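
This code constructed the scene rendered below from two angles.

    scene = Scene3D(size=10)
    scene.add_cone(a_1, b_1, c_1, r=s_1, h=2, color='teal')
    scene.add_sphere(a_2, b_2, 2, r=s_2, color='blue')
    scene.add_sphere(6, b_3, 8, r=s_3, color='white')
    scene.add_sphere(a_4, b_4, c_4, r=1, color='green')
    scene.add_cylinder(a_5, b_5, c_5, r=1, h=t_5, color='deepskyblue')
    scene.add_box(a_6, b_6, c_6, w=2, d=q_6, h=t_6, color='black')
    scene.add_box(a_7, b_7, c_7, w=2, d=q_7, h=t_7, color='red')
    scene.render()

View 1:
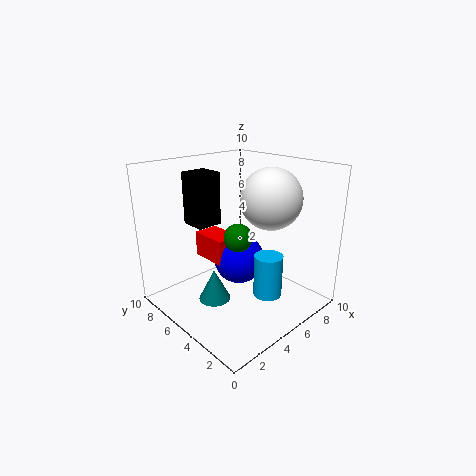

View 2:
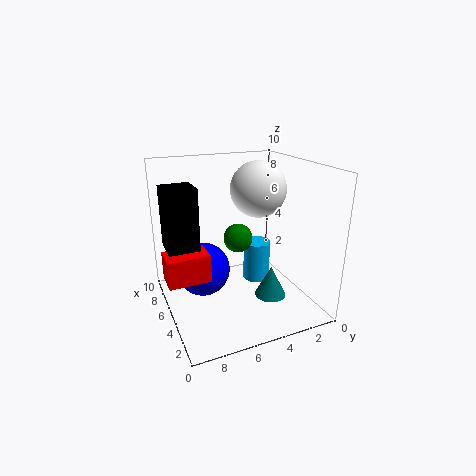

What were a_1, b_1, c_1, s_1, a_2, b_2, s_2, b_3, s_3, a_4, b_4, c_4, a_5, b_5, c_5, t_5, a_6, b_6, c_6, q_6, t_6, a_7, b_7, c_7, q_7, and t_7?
a_1 = 2; b_1 = 4; c_1 = 2; s_1 = 1; a_2 = 7; b_2 = 7; s_2 = 2; b_3 = 3; s_3 = 2; a_4 = 5; b_4 = 5; c_4 = 5; a_5 = 6; b_5 = 3; c_5 = 1; t_5 = 3; a_6 = 4; b_6 = 8; c_6 = 5; q_6 = 2; t_6 = 4; a_7 = 5; b_7 = 7; c_7 = 2; q_7 = 3; t_7 = 2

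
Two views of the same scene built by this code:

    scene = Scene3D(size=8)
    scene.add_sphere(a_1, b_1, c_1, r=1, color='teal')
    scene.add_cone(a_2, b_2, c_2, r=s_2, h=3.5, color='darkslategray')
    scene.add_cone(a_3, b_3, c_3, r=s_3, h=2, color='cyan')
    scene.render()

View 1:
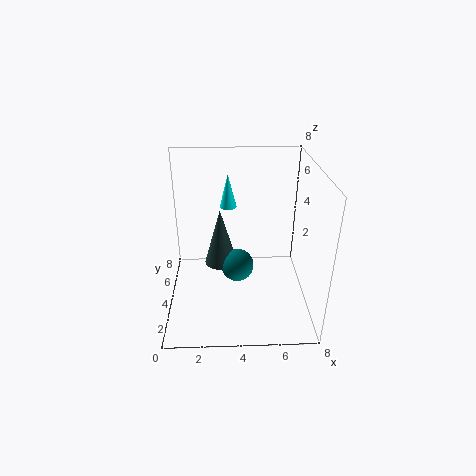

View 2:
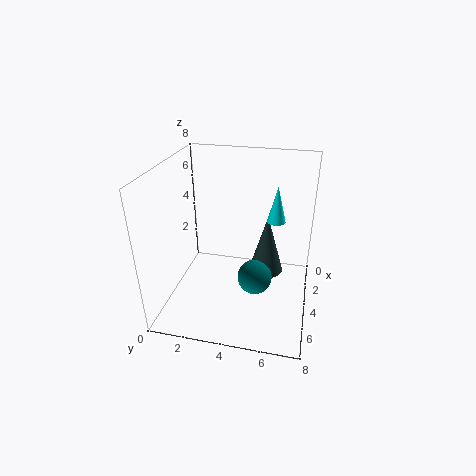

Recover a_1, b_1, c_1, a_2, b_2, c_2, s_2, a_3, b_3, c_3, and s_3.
a_1 = 4
b_1 = 5
c_1 = 1.5
a_2 = 3
b_2 = 5.5
c_2 = 1.5
s_2 = 1
a_3 = 3.5
b_3 = 6
c_3 = 5
s_3 = 0.5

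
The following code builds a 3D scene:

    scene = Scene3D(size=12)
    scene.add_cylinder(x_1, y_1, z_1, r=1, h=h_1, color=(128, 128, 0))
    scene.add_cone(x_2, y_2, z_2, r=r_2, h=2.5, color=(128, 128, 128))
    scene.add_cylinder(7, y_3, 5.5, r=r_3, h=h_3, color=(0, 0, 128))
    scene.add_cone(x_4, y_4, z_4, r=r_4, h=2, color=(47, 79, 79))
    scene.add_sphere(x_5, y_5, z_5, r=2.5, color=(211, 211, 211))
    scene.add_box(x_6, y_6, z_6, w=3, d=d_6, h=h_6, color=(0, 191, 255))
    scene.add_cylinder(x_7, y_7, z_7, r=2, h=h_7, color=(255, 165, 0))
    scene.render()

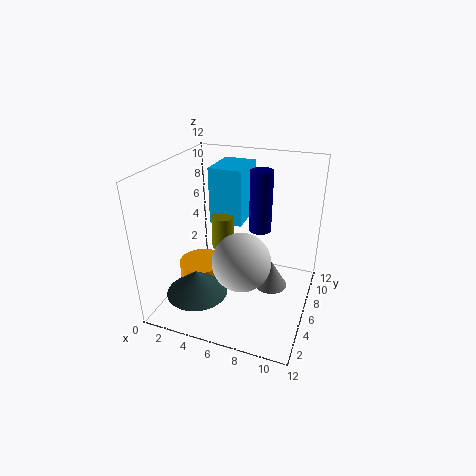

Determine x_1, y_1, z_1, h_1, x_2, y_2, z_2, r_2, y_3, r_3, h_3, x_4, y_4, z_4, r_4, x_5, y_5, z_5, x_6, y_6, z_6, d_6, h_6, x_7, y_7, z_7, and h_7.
x_1 = 4; y_1 = 7.5; z_1 = 4; h_1 = 3; x_2 = 8.5; y_2 = 8; z_2 = 0.5; r_2 = 1.5; y_3 = 9; r_3 = 1; h_3 = 5.5; x_4 = 3.5; y_4 = 3; z_4 = 2; r_4 = 2.5; x_5 = 6.5; y_5 = 5.5; z_5 = 4; x_6 = 2.5; y_6 = 8; z_6 = 6; d_6 = 4; h_6 = 5; x_7 = 2.5; y_7 = 6; z_7 = 0.5; h_7 = 2.5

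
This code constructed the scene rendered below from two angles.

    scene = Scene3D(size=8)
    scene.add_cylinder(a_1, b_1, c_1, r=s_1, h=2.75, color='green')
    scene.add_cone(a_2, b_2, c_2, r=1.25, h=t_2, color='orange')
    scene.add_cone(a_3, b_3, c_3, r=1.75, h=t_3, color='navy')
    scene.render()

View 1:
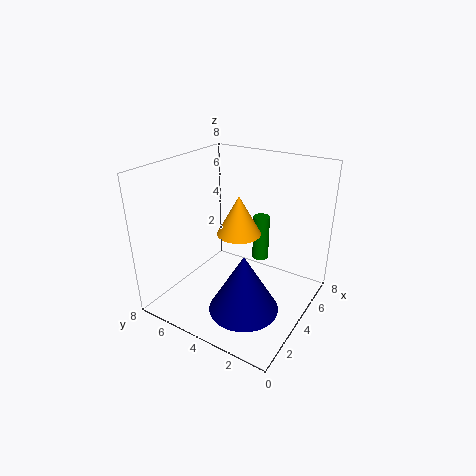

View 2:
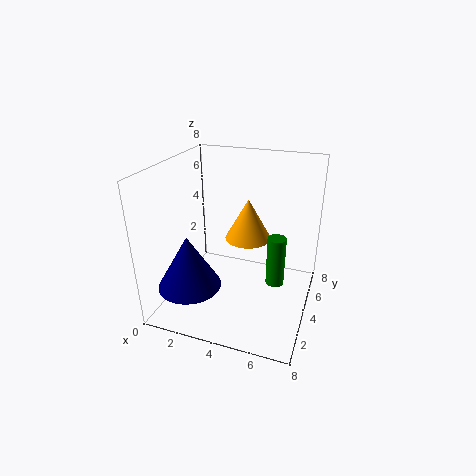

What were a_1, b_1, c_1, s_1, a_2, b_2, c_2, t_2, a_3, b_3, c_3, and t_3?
a_1 = 6.25
b_1 = 3.75
c_1 = 1.75
s_1 = 0.5
a_2 = 4.5
b_2 = 4.25
c_2 = 4
t_2 = 2.25
a_3 = 1.75
b_3 = 2.25
c_3 = 1.5
t_3 = 3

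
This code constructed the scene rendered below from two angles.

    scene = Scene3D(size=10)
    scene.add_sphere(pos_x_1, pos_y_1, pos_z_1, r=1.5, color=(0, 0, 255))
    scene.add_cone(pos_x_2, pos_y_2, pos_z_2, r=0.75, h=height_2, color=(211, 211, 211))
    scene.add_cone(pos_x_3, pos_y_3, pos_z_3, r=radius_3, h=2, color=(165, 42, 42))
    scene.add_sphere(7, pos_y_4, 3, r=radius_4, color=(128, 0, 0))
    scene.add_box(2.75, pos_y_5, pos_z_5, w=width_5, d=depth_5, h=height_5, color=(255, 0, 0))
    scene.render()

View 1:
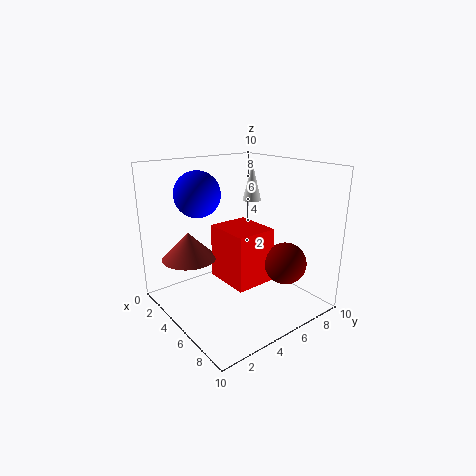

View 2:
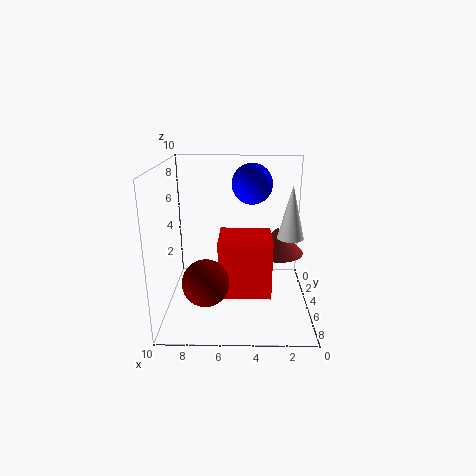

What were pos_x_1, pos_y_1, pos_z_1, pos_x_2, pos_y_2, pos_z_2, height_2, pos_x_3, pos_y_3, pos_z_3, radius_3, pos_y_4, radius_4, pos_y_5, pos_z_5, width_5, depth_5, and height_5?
pos_x_1 = 4; pos_y_1 = 2.5; pos_z_1 = 8.25; pos_x_2 = 2; pos_y_2 = 8.75; pos_z_2 = 6.5; height_2 = 3; pos_x_3 = 2; pos_y_3 = 2.75; pos_z_3 = 3; radius_3 = 2; pos_y_4 = 7.75; radius_4 = 1.5; pos_y_5 = 4.25; pos_z_5 = 1.5; width_5 = 3.5; depth_5 = 3; height_5 = 4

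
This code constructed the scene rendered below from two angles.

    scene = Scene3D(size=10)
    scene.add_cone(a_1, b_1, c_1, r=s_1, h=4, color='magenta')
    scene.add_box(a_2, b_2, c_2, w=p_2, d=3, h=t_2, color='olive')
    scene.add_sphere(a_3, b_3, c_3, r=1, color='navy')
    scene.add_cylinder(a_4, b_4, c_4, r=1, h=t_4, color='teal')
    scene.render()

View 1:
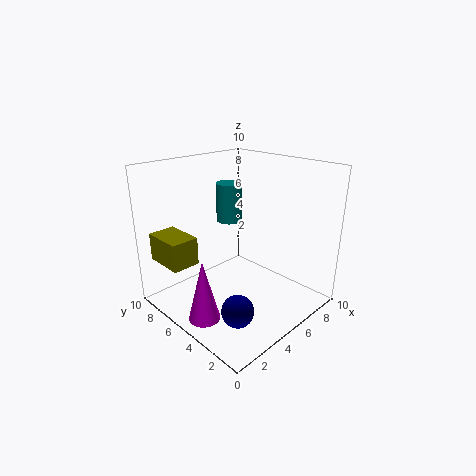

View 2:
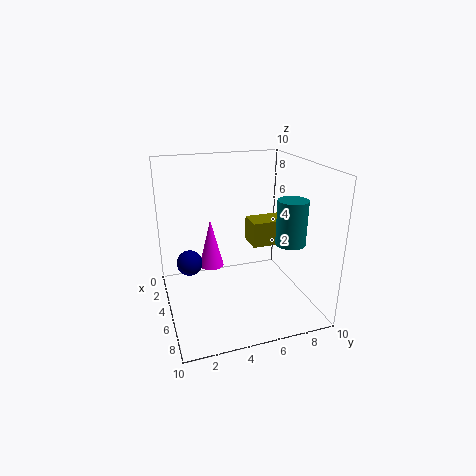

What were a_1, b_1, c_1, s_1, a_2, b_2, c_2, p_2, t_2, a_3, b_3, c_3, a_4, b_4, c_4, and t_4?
a_1 = 1
b_1 = 4
c_1 = 1
s_1 = 1
a_2 = 1
b_2 = 7
c_2 = 3
p_2 = 2
t_2 = 2
a_3 = 2
b_3 = 2
c_3 = 2
a_4 = 7
b_4 = 8
c_4 = 5
t_4 = 3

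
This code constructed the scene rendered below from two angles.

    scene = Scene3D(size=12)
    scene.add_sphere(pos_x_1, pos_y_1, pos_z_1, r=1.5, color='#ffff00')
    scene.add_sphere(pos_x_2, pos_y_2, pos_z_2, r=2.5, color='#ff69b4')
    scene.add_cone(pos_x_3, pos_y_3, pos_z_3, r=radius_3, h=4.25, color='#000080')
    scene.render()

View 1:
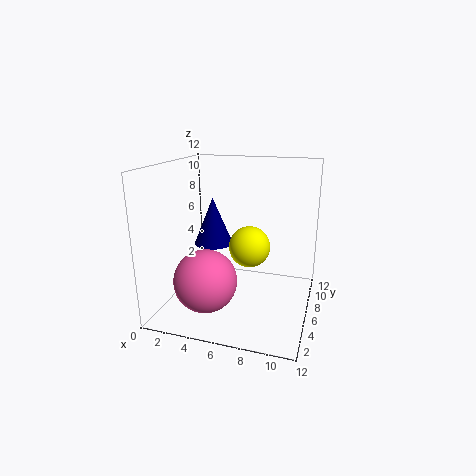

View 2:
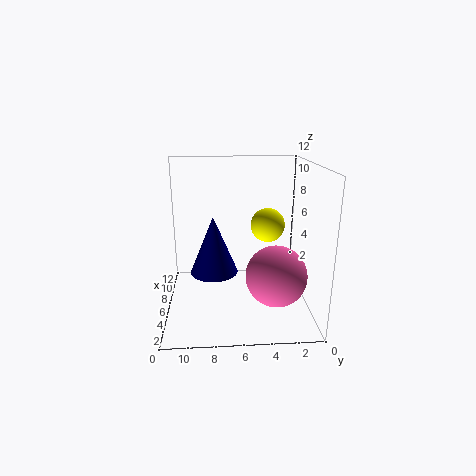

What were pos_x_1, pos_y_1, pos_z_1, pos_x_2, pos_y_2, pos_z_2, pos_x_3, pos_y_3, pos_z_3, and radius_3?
pos_x_1 = 7.75
pos_y_1 = 3.25
pos_z_1 = 6.5
pos_x_2 = 4.25
pos_y_2 = 3
pos_z_2 = 3.25
pos_x_3 = 3
pos_y_3 = 8
pos_z_3 = 4.5
radius_3 = 1.75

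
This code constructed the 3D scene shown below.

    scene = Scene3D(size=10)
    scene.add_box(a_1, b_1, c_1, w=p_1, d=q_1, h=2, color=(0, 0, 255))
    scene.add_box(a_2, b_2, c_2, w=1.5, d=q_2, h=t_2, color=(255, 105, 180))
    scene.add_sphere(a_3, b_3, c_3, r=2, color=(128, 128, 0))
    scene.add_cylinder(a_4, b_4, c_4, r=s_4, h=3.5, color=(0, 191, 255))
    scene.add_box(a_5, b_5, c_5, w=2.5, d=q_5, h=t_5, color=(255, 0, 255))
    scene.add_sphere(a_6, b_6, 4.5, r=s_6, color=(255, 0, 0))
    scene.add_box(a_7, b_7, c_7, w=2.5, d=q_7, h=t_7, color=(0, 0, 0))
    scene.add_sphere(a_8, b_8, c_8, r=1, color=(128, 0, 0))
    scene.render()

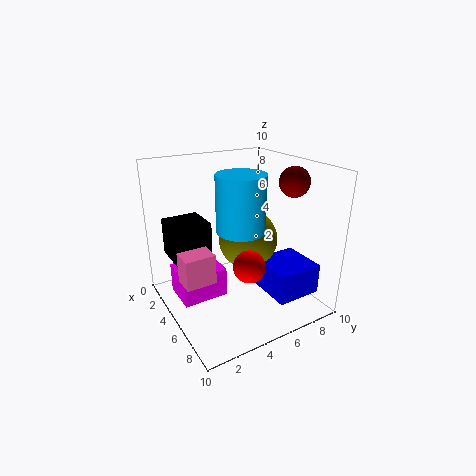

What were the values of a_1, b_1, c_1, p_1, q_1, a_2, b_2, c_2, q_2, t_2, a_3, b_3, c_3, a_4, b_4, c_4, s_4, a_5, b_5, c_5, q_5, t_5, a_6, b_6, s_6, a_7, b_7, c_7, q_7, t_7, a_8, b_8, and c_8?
a_1 = 6.5
b_1 = 5.5
c_1 = 2
p_1 = 3
q_1 = 3
a_2 = 5
b_2 = 0.5
c_2 = 3
q_2 = 2
t_2 = 2
a_3 = 5.5
b_3 = 5.5
c_3 = 5
a_4 = 7
b_4 = 4
c_4 = 6.5
s_4 = 1.5
a_5 = 3.5
b_5 = 0.5
c_5 = 1.5
q_5 = 3
t_5 = 2
a_6 = 8
b_6 = 4
s_6 = 1
a_7 = 2.5
b_7 = 0.5
c_7 = 4
q_7 = 2.5
t_7 = 2.5
a_8 = 7
b_8 = 8
c_8 = 9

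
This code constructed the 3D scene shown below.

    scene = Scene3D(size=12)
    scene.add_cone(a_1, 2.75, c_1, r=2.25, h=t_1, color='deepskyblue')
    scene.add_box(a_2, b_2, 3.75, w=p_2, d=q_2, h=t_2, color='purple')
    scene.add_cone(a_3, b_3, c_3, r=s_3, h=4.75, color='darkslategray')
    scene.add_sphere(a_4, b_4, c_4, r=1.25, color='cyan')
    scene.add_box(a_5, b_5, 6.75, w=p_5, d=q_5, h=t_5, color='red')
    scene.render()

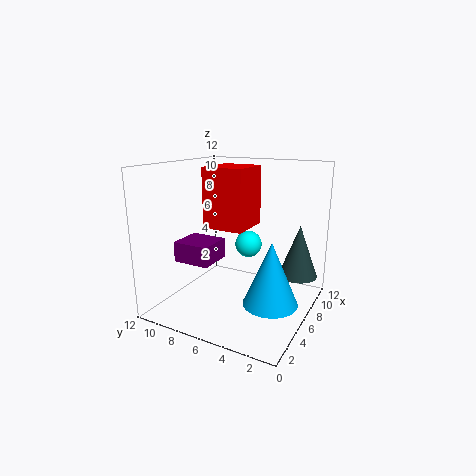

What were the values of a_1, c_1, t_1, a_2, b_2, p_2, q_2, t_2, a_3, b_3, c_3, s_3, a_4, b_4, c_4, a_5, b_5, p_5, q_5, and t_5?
a_1 = 5.5; c_1 = 1; t_1 = 5.25; a_2 = 3.75; b_2 = 7.75; p_2 = 3; q_2 = 3.25; t_2 = 1.75; a_3 = 10.25; b_3 = 2; c_3 = 1.75; s_3 = 1.75; a_4 = 9.5; b_4 = 6.75; c_4 = 4.25; a_5 = 5; b_5 = 5.25; p_5 = 3.75; q_5 = 3.5; t_5 = 5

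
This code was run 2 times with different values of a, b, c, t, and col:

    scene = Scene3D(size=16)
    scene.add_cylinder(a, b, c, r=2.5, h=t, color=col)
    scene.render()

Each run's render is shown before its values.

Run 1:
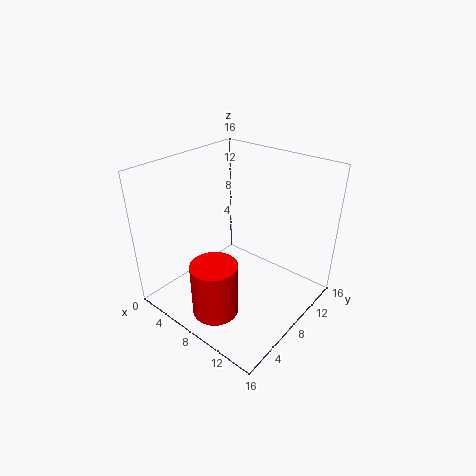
a = 8.5, b = 3.5, c = 1, t = 6, col = 'red'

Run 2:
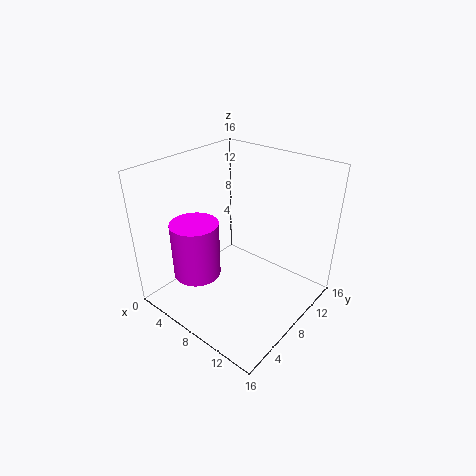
a = 6, b = 3.5, c = 5, t = 6, col = 'magenta'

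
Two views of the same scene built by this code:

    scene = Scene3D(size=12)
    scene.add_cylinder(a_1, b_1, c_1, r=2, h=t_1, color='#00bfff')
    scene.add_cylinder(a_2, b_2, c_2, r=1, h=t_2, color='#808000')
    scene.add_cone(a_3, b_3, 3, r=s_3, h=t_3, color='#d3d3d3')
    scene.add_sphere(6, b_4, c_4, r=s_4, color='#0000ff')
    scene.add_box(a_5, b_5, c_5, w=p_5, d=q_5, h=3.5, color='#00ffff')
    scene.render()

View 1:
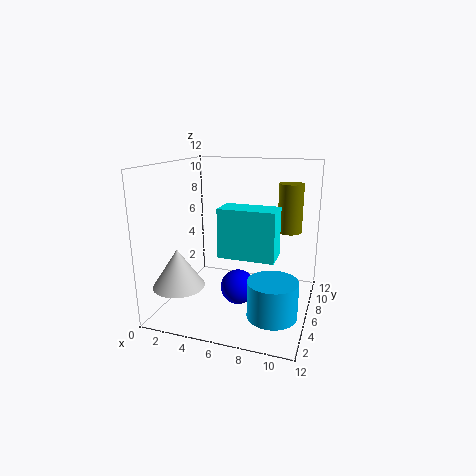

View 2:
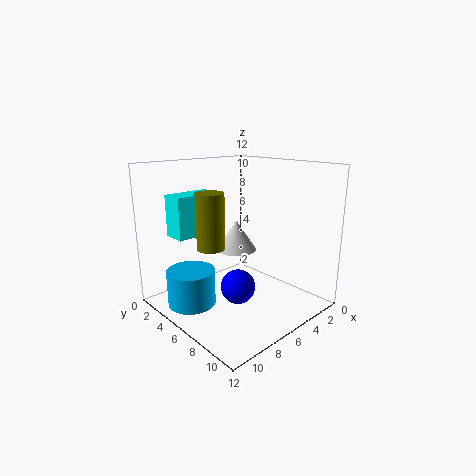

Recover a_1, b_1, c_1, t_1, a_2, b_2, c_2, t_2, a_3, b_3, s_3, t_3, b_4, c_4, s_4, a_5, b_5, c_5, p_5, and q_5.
a_1 = 9.5
b_1 = 4
c_1 = 0.5
t_1 = 3
a_2 = 10
b_2 = 7.5
c_2 = 6.5
t_2 = 4
a_3 = 2.5
b_3 = 2
s_3 = 2
t_3 = 3
b_4 = 6
c_4 = 1.5
s_4 = 1.5
a_5 = 6
b_5 = 1.5
c_5 = 6
p_5 = 4
q_5 = 2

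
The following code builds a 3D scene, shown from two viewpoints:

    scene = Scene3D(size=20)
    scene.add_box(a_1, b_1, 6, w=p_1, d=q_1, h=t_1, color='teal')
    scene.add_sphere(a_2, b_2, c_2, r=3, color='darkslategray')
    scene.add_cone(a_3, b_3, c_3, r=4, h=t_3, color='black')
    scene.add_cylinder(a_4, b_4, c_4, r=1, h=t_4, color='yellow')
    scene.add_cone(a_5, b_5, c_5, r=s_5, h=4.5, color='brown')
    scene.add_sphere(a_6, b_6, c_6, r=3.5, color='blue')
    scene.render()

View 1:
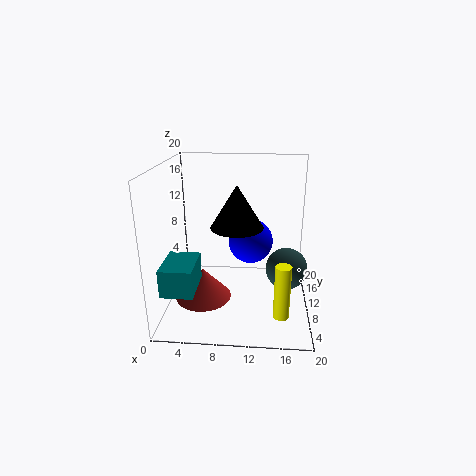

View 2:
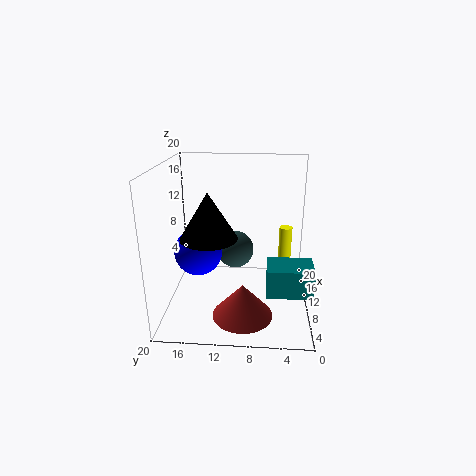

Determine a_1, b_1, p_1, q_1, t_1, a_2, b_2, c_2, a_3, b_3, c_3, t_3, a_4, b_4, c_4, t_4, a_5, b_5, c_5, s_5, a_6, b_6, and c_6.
a_1 = 1.5
b_1 = 0.5
p_1 = 4
q_1 = 5.5
t_1 = 3.5
a_2 = 17
b_2 = 11
c_2 = 5
a_3 = 9.5
b_3 = 14
c_3 = 10
t_3 = 6.5
a_4 = 16
b_4 = 3
c_4 = 2.5
t_4 = 7
a_5 = 5
b_5 = 9
c_5 = 1
s_5 = 4
a_6 = 11.5
b_6 = 16
c_6 = 7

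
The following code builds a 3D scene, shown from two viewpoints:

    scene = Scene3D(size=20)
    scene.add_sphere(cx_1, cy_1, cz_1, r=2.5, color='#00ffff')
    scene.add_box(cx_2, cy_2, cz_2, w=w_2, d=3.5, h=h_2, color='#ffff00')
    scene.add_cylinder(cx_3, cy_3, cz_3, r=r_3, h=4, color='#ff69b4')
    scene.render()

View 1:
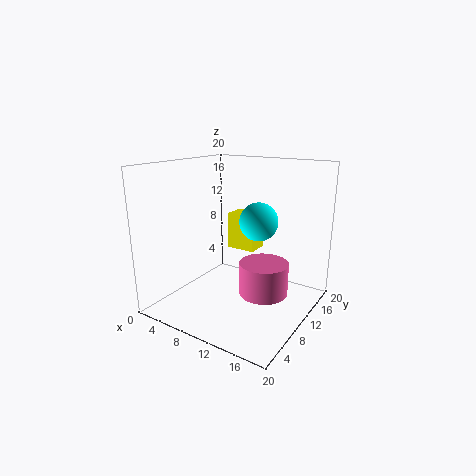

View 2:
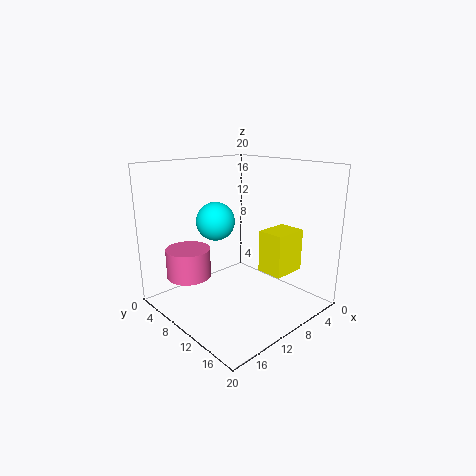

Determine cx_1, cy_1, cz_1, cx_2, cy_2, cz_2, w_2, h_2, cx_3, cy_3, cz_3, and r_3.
cx_1 = 13.5
cy_1 = 9.5
cz_1 = 13
cx_2 = 5.5
cy_2 = 14
cz_2 = 6.5
w_2 = 4.5
h_2 = 5.5
cx_3 = 16
cy_3 = 6.5
cz_3 = 5
r_3 = 3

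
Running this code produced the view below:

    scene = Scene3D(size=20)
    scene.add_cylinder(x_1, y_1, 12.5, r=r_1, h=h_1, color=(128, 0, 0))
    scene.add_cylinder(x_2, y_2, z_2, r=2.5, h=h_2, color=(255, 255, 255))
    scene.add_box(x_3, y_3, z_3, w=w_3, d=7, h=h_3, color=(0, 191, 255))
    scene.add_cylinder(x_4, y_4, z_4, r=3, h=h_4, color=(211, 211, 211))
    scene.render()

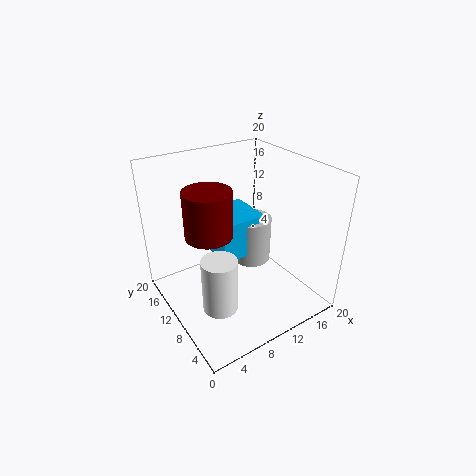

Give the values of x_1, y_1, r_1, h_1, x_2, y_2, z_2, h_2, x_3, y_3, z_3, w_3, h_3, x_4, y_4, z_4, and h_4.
x_1 = 5, y_1 = 9, r_1 = 3, h_1 = 6, x_2 = 6, y_2 = 8.5, z_2 = 0.5, h_2 = 8, x_3 = 8.5, y_3 = 11, z_3 = 5.5, w_3 = 7, h_3 = 6, x_4 = 14.5, y_4 = 13, z_4 = 3.5, h_4 = 7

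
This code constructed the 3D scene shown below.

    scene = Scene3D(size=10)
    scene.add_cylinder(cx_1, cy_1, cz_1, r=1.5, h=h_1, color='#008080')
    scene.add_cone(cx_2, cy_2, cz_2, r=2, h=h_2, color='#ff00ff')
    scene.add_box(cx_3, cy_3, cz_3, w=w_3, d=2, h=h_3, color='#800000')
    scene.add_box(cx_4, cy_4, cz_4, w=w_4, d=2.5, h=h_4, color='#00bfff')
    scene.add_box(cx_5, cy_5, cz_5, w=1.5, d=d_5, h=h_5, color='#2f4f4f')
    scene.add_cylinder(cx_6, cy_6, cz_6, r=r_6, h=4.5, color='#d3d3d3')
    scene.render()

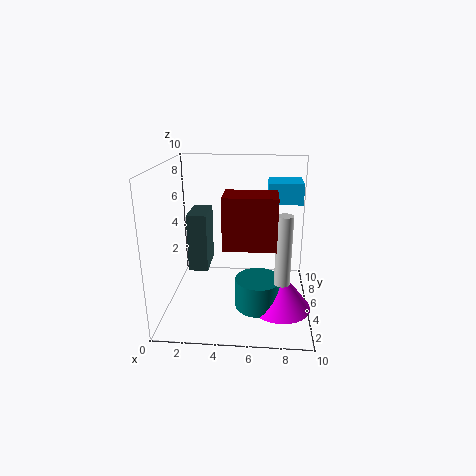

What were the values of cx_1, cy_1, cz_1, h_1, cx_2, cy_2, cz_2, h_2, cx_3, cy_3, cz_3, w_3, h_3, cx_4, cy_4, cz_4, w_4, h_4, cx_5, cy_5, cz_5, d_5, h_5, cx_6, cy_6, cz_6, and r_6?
cx_1 = 6.5, cy_1 = 3, cz_1 = 1, h_1 = 2, cx_2 = 8, cy_2 = 3, cz_2 = 1, h_2 = 2.5, cx_3 = 4.5, cy_3 = 0.5, cz_3 = 6, w_3 = 3, h_3 = 3, cx_4 = 7, cy_4 = 6.5, cz_4 = 7, w_4 = 2.5, h_4 = 1.5, cx_5 = 1, cy_5 = 6.5, cz_5 = 1.5, d_5 = 3, h_5 = 4.5, cx_6 = 8, cy_6 = 2.5, cz_6 = 3, r_6 = 0.5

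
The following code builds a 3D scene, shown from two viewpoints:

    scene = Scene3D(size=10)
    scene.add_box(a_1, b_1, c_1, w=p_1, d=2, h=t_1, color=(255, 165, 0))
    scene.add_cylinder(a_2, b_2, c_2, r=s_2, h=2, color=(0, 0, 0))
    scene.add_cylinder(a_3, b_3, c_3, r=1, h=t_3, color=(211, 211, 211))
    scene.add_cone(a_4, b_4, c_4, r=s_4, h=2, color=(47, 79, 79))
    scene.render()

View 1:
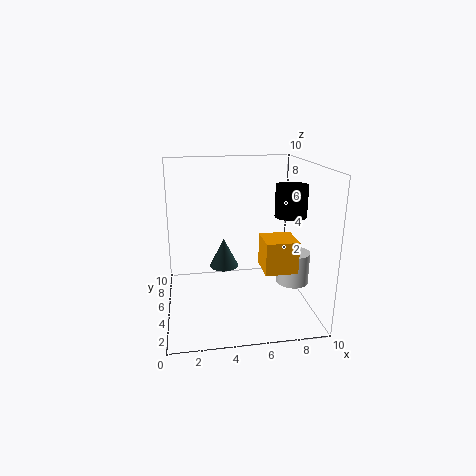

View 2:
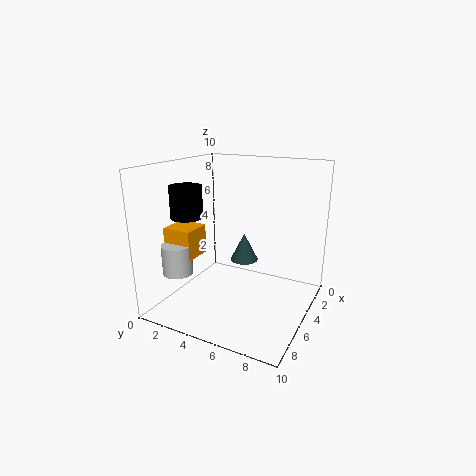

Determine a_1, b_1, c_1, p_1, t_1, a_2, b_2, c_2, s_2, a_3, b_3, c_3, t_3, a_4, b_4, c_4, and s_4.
a_1 = 6
b_1 = 1
c_1 = 4
p_1 = 2
t_1 = 2
a_2 = 8
b_2 = 3
c_2 = 7
s_2 = 1
a_3 = 8
b_3 = 2
c_3 = 3
t_3 = 2
a_4 = 4
b_4 = 5
c_4 = 3
s_4 = 1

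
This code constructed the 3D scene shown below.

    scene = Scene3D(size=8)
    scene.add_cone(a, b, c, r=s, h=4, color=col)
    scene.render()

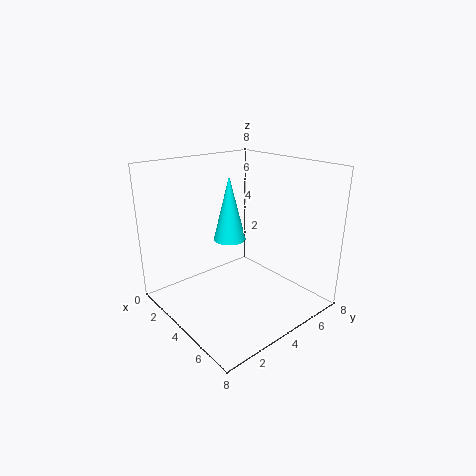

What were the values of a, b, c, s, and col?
a = 2; b = 5; c = 3; s = 1; col = 'cyan'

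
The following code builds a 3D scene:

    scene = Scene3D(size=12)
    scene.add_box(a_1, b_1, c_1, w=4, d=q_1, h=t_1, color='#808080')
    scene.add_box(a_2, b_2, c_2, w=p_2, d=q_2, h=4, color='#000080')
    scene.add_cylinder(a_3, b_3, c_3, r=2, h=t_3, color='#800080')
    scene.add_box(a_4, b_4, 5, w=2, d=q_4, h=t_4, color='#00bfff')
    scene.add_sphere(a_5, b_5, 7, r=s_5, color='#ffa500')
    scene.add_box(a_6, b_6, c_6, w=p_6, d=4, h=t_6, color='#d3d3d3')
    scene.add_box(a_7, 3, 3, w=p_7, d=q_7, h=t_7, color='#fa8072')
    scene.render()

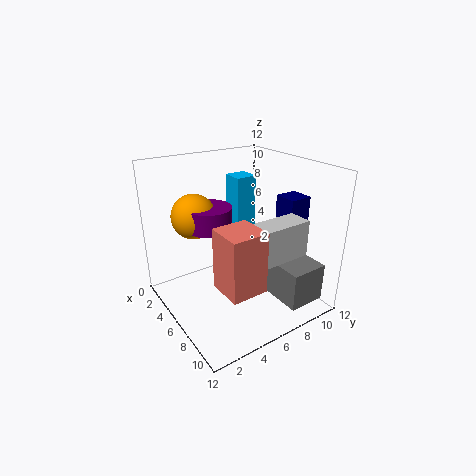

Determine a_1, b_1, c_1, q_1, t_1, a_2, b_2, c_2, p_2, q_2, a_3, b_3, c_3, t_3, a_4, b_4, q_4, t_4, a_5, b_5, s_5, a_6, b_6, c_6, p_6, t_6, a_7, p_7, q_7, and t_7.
a_1 = 8; b_1 = 7; c_1 = 2; q_1 = 3; t_1 = 3; a_2 = 6; b_2 = 10; c_2 = 5; p_2 = 2; q_2 = 2; a_3 = 3; b_3 = 5; c_3 = 6; t_3 = 2; a_4 = 1; b_4 = 8; q_4 = 2; t_4 = 5; a_5 = 2; b_5 = 4; s_5 = 2; a_6 = 8; b_6 = 6; c_6 = 5; p_6 = 2; t_6 = 3; a_7 = 7; p_7 = 3; q_7 = 3; t_7 = 5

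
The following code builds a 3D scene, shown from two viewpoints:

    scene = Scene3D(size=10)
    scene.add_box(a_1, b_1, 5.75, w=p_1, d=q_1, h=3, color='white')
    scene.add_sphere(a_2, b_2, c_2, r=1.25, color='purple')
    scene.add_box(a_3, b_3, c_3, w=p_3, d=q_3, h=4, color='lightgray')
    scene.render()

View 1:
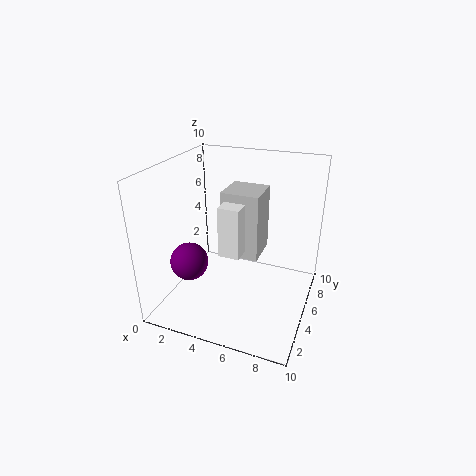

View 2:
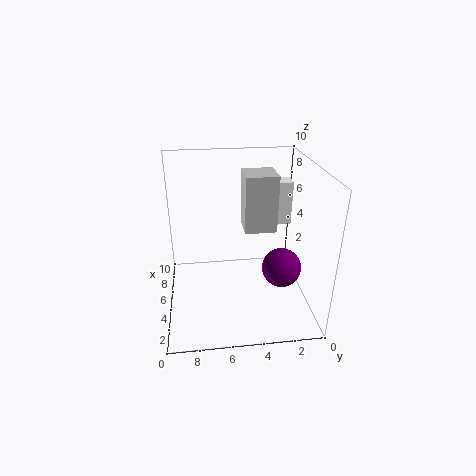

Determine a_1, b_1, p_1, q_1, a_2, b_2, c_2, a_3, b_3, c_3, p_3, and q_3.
a_1 = 5.25, b_1 = 1.25, p_1 = 1.25, q_1 = 2, a_2 = 2.5, b_2 = 2.5, c_2 = 4, a_3 = 5, b_3 = 2.25, c_3 = 5.25, p_3 = 2.25, q_3 = 2.25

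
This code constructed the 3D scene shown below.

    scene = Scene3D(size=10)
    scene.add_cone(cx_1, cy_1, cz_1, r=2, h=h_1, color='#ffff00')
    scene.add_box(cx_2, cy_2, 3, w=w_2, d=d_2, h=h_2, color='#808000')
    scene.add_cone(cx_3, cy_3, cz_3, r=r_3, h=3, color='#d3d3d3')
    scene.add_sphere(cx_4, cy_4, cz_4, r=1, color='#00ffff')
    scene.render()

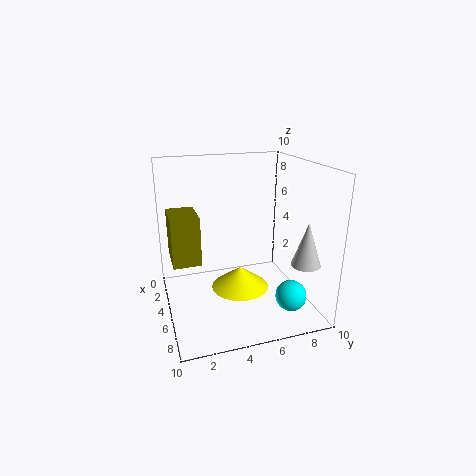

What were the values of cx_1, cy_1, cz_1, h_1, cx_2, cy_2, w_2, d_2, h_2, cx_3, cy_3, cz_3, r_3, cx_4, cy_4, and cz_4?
cx_1 = 5.5
cy_1 = 5
cz_1 = 1.5
h_1 = 1.5
cx_2 = 1.5
cy_2 = 0.5
w_2 = 3
d_2 = 2
h_2 = 3.5
cx_3 = 7.5
cy_3 = 9
cz_3 = 3.5
r_3 = 1
cx_4 = 8.5
cy_4 = 7.5
cz_4 = 2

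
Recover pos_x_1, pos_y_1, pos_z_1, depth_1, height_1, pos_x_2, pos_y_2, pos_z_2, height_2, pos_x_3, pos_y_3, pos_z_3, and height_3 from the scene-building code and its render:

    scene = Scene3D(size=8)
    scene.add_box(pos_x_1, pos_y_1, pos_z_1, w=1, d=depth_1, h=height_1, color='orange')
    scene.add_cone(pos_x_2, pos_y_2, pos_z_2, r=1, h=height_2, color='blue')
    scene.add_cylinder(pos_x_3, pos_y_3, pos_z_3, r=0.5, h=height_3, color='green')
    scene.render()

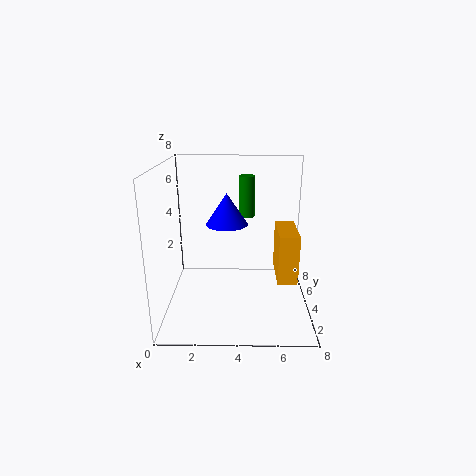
pos_x_1 = 6; pos_y_1 = 1.5; pos_z_1 = 2.5; depth_1 = 2.5; height_1 = 2.5; pos_x_2 = 3.5; pos_y_2 = 2; pos_z_2 = 5.5; height_2 = 1.5; pos_x_3 = 4.5; pos_y_3 = 6.5; pos_z_3 = 4.5; height_3 = 2.5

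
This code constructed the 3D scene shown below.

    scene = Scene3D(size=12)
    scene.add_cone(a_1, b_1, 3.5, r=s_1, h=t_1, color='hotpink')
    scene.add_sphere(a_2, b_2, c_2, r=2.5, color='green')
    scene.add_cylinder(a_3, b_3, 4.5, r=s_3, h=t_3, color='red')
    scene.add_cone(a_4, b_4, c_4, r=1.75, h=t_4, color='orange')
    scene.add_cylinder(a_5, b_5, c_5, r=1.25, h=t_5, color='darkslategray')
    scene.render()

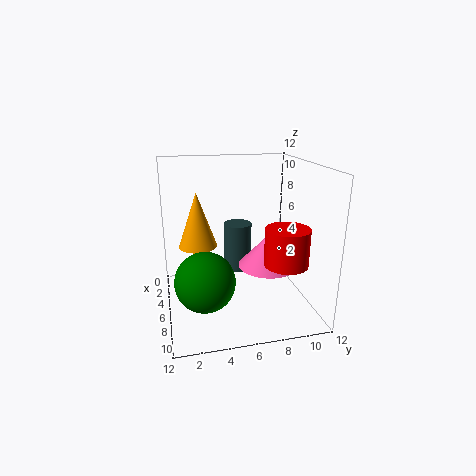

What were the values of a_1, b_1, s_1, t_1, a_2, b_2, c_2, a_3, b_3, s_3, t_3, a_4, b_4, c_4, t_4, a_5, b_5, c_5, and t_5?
a_1 = 6.5; b_1 = 8.5; s_1 = 2.5; t_1 = 2.75; a_2 = 7; b_2 = 3; c_2 = 2.75; a_3 = 8.75; b_3 = 9.25; s_3 = 1.75; t_3 = 3; a_4 = 2.75; b_4 = 3; c_4 = 4.25; t_4 = 5; a_5 = 3.75; b_5 = 6.5; c_5 = 2.25; t_5 = 4.25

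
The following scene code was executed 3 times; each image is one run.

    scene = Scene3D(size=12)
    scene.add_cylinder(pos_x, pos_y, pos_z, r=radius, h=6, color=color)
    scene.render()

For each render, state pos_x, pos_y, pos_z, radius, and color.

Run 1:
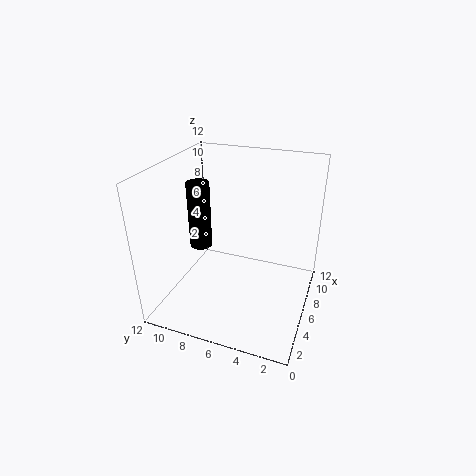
pos_x = 7
pos_y = 10
pos_z = 4
radius = 1
color = 'black'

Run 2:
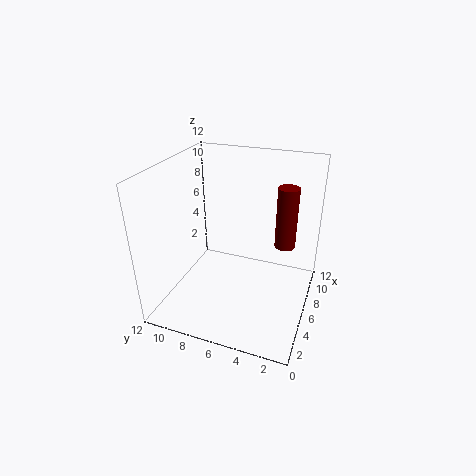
pos_x = 11
pos_y = 3
pos_z = 3
radius = 1
color = 'maroon'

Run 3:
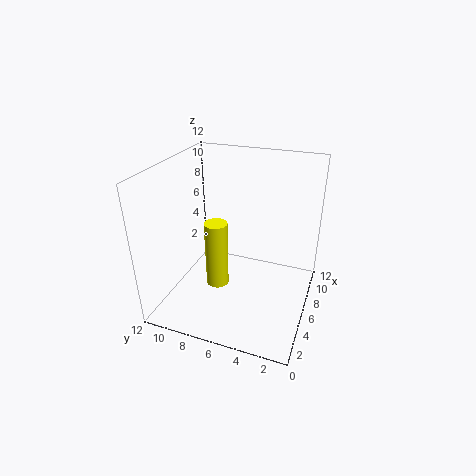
pos_x = 6
pos_y = 8
pos_z = 1
radius = 1
color = 'yellow'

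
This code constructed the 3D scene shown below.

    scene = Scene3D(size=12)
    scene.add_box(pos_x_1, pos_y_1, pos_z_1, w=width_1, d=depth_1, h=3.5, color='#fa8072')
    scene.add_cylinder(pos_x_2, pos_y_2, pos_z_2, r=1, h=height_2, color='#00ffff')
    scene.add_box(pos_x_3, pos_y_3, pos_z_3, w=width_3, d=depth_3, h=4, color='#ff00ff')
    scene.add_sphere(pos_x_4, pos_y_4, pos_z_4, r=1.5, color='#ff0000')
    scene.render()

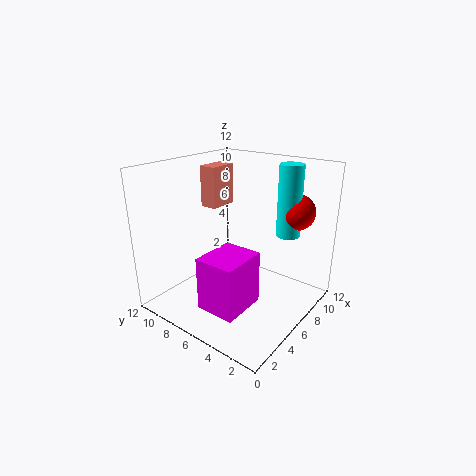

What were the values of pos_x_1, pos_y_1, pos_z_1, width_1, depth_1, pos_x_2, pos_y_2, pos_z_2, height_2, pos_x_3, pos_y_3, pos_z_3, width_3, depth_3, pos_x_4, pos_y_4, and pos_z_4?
pos_x_1 = 6, pos_y_1 = 8.5, pos_z_1 = 8, width_1 = 2.5, depth_1 = 1.5, pos_x_2 = 9, pos_y_2 = 3, pos_z_2 = 6, height_2 = 6, pos_x_3 = 0.5, pos_y_3 = 2.5, pos_z_3 = 2.5, width_3 = 3.5, depth_3 = 3, pos_x_4 = 9.5, pos_y_4 = 2.5, pos_z_4 = 8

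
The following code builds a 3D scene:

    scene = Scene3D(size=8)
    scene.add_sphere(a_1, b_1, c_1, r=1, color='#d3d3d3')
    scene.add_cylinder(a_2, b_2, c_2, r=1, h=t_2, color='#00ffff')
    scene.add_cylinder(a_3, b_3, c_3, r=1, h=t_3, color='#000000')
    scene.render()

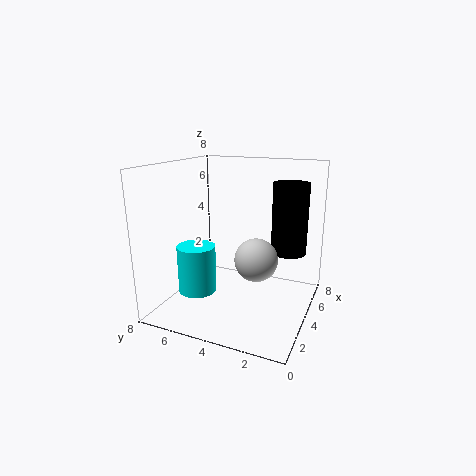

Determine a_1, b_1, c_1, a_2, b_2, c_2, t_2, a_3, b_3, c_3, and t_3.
a_1 = 1.5; b_1 = 2; c_1 = 4; a_2 = 2; b_2 = 5.5; c_2 = 1.5; t_2 = 2.5; a_3 = 5.5; b_3 = 1.5; c_3 = 3; t_3 = 4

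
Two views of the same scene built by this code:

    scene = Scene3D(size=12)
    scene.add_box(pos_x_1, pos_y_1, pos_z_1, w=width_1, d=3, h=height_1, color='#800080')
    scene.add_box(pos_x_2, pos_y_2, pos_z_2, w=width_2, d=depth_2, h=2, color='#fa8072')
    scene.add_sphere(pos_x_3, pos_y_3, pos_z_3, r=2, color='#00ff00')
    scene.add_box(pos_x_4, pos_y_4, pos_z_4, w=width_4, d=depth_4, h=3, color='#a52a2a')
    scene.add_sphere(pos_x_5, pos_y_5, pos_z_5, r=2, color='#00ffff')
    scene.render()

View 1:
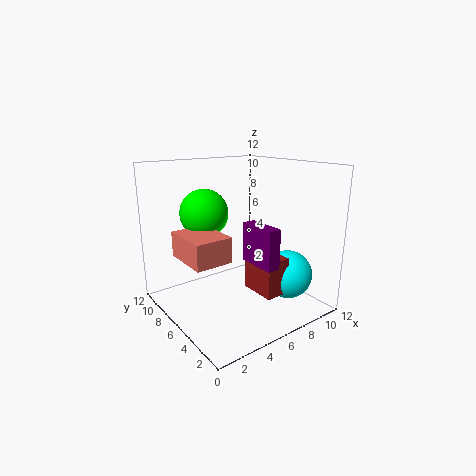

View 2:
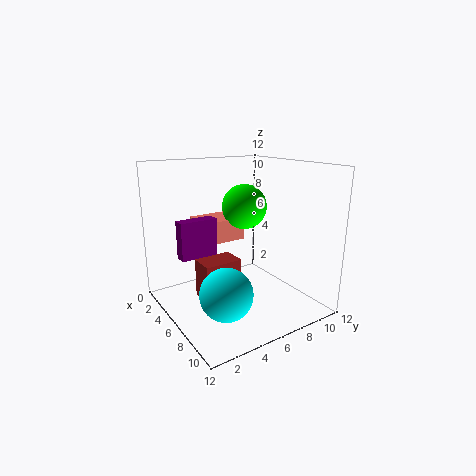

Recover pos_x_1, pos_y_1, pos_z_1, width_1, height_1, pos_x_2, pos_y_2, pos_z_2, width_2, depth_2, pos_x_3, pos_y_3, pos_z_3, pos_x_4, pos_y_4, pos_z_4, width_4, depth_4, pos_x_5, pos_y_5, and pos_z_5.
pos_x_1 = 5
pos_y_1 = 1
pos_z_1 = 5
width_1 = 1
height_1 = 3
pos_x_2 = 1
pos_y_2 = 4
pos_z_2 = 5
width_2 = 3
depth_2 = 4
pos_x_3 = 4
pos_y_3 = 8
pos_z_3 = 8
pos_x_4 = 6
pos_y_4 = 2
pos_z_4 = 2
width_4 = 2
depth_4 = 3
pos_x_5 = 9
pos_y_5 = 3
pos_z_5 = 3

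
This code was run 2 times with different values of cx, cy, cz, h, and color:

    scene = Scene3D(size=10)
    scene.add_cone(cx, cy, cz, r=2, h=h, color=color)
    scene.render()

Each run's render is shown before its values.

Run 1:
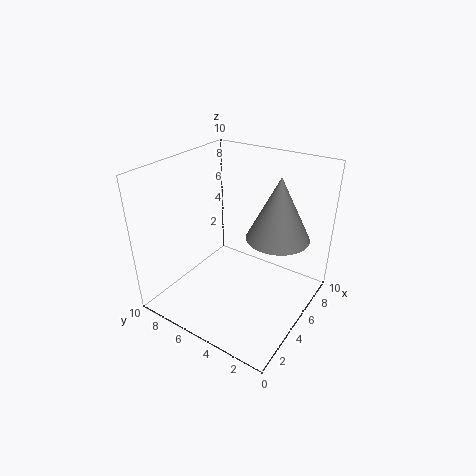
cx = 5, cy = 2, cz = 6, h = 4, color = 'gray'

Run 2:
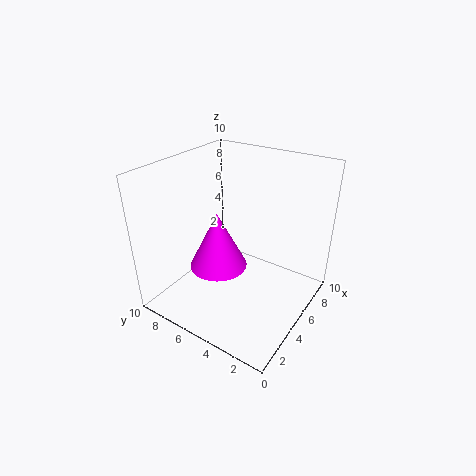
cx = 4, cy = 6, cz = 3, h = 4, color = 'magenta'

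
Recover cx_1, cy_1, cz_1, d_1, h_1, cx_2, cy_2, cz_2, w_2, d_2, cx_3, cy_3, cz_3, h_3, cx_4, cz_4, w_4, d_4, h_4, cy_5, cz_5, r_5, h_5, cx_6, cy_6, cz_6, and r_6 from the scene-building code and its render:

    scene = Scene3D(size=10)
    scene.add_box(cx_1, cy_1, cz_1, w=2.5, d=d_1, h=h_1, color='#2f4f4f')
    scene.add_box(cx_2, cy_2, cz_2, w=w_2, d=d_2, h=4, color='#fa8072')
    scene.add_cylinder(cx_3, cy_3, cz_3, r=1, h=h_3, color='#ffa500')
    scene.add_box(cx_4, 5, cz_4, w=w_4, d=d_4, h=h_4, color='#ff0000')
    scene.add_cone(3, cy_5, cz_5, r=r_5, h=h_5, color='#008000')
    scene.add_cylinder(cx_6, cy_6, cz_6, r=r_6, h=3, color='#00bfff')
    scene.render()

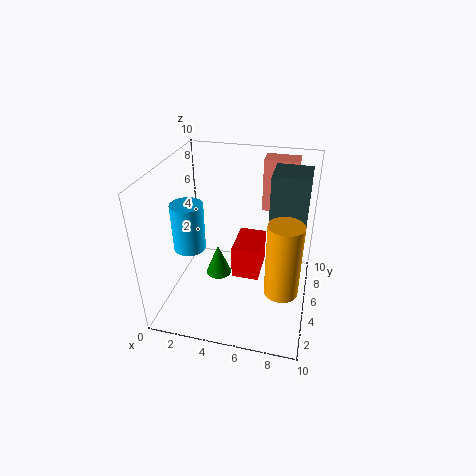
cx_1 = 7; cy_1 = 5.5; cz_1 = 5.5; d_1 = 2.5; h_1 = 4; cx_2 = 6; cy_2 = 8.5; cz_2 = 5.5; w_2 = 2.5; d_2 = 1.5; cx_3 = 8.5; cy_3 = 1.5; cz_3 = 4; h_3 = 4.5; cx_4 = 4.5; cz_4 = 1.5; w_4 = 2; d_4 = 3; h_4 = 2.5; cy_5 = 6.5; cz_5 = 0.5; r_5 = 1; h_5 = 2.5; cx_6 = 2.5; cy_6 = 2.5; cz_6 = 5.5; r_6 = 1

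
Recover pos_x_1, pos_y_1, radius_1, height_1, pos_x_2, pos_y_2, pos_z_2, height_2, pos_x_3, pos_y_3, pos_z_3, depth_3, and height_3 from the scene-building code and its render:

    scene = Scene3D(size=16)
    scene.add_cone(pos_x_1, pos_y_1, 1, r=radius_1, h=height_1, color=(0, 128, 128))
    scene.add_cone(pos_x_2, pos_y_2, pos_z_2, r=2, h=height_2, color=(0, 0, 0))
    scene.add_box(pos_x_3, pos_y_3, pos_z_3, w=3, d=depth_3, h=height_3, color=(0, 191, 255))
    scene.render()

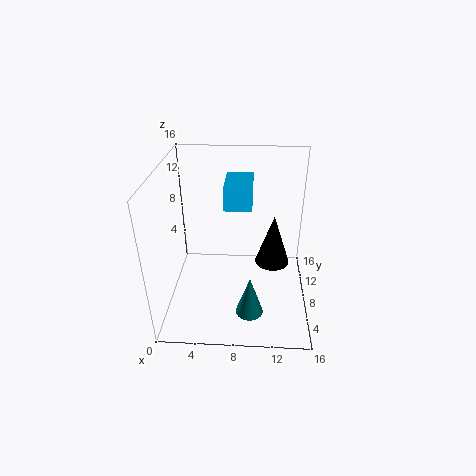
pos_x_1 = 9.5, pos_y_1 = 4, radius_1 = 1.5, height_1 = 4.5, pos_x_2 = 12, pos_y_2 = 9.5, pos_z_2 = 4, height_2 = 6, pos_x_3 = 6.5, pos_y_3 = 7.5, pos_z_3 = 11.5, depth_3 = 5, height_3 = 2.5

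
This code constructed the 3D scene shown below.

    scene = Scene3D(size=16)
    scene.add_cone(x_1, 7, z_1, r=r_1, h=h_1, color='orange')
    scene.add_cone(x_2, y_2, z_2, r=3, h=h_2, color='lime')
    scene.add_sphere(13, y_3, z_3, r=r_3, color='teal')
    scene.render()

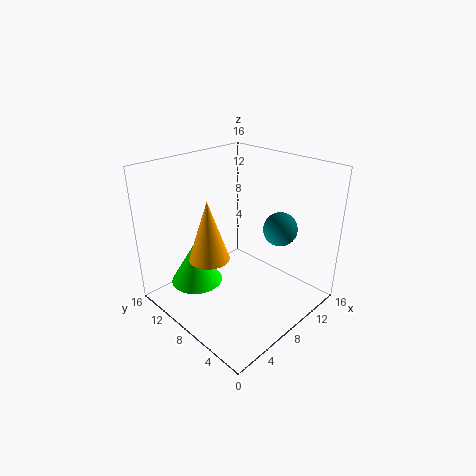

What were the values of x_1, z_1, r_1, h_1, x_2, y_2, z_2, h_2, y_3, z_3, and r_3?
x_1 = 3
z_1 = 8
r_1 = 2
h_1 = 6
x_2 = 5
y_2 = 12
z_2 = 2
h_2 = 5
y_3 = 6
z_3 = 8
r_3 = 2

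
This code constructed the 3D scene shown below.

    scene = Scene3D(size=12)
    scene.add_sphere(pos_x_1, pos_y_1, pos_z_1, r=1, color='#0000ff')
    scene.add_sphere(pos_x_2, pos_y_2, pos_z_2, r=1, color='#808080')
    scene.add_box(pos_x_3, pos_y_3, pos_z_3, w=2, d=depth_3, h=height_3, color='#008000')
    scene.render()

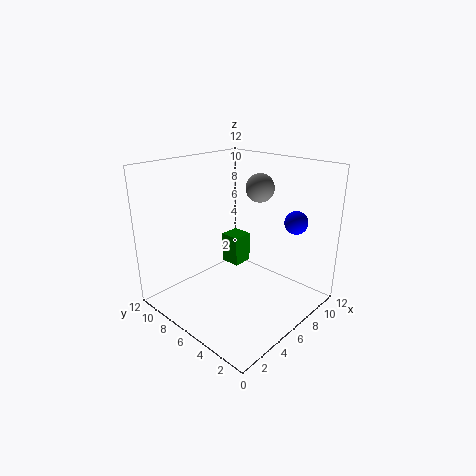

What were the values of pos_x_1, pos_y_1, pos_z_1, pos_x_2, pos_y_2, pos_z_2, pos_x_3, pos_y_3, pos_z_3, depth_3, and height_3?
pos_x_1 = 10; pos_y_1 = 3; pos_z_1 = 7; pos_x_2 = 5; pos_y_2 = 3; pos_z_2 = 11; pos_x_3 = 9; pos_y_3 = 9; pos_z_3 = 1; depth_3 = 2; height_3 = 3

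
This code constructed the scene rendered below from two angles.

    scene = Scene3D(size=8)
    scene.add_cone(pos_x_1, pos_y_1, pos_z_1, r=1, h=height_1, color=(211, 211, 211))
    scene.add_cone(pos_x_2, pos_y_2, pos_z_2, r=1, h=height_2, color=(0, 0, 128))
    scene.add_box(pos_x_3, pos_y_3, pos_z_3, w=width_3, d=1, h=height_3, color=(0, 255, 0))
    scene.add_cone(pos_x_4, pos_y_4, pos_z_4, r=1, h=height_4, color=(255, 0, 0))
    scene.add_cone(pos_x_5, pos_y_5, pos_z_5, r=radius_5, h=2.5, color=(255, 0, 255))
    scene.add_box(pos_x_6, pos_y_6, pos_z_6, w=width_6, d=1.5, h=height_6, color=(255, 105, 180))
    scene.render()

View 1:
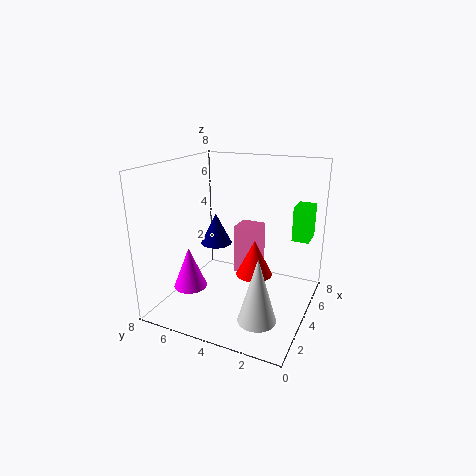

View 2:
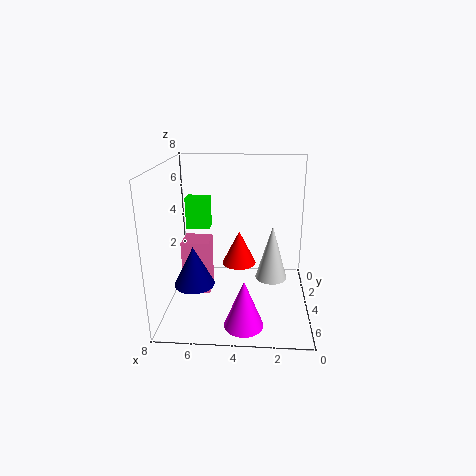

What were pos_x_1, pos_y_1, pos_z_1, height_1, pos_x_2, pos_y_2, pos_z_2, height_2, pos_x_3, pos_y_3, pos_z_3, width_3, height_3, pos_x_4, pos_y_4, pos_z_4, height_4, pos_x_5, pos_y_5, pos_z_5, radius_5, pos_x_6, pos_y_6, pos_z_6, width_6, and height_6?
pos_x_1 = 2, pos_y_1 = 2, pos_z_1 = 0.5, height_1 = 3.5, pos_x_2 = 6, pos_y_2 = 6.5, pos_z_2 = 2.5, height_2 = 2, pos_x_3 = 6, pos_y_3 = 0.5, pos_z_3 = 3.5, width_3 = 1.5, height_3 = 2, pos_x_4 = 4, pos_y_4 = 3, pos_z_4 = 2, height_4 = 2, pos_x_5 = 3.5, pos_y_5 = 7, pos_z_5 = 0.5, radius_5 = 1, pos_x_6 = 5.5, pos_y_6 = 3.5, pos_z_6 = 1, width_6 = 1.5, height_6 = 3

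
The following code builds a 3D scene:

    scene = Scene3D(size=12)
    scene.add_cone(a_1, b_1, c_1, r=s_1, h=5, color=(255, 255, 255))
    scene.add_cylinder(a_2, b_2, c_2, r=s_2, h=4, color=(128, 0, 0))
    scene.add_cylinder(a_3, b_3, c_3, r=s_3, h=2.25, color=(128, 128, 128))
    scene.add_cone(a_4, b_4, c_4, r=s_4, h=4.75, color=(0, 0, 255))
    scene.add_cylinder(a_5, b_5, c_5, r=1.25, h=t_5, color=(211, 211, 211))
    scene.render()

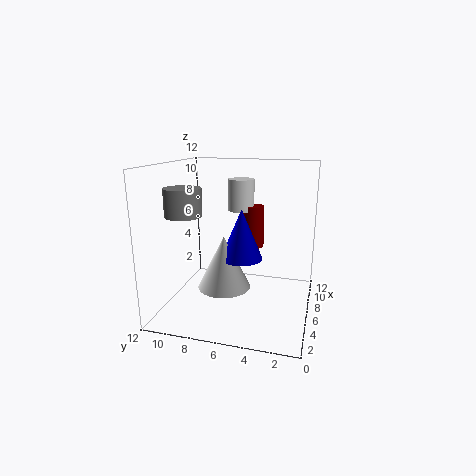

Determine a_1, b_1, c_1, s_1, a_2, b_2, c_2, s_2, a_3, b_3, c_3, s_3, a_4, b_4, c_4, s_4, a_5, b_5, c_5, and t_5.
a_1 = 8.25, b_1 = 8, c_1 = 0.25, s_1 = 2.5, a_2 = 10.75, b_2 = 5.75, c_2 = 3.75, s_2 = 1, a_3 = 4.25, b_3 = 10, c_3 = 8, s_3 = 1.5, a_4 = 9, b_4 = 6.5, c_4 = 3, s_4 = 2, a_5 = 10.75, b_5 = 7, c_5 = 7.25, t_5 = 3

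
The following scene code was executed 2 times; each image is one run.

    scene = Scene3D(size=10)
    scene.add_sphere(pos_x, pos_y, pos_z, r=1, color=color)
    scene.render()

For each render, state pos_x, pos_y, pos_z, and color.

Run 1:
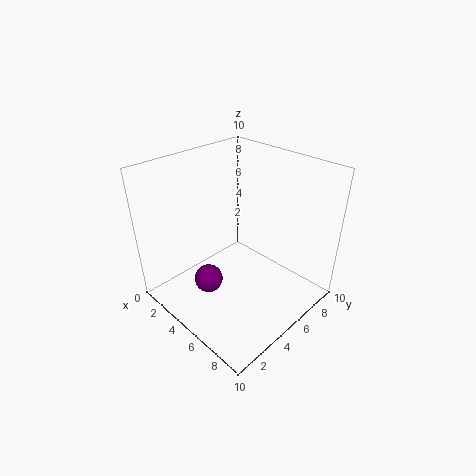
pos_x = 4, pos_y = 3, pos_z = 2, color = 'purple'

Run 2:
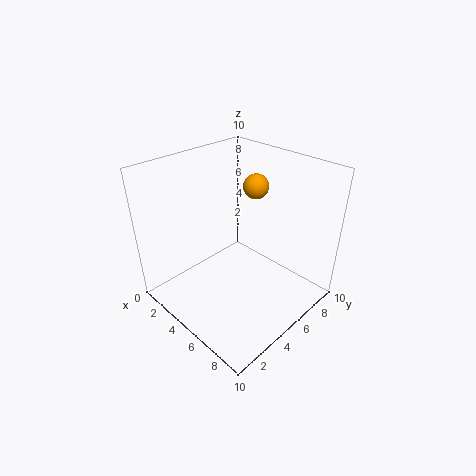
pos_x = 3, pos_y = 9, pos_z = 7, color = 'orange'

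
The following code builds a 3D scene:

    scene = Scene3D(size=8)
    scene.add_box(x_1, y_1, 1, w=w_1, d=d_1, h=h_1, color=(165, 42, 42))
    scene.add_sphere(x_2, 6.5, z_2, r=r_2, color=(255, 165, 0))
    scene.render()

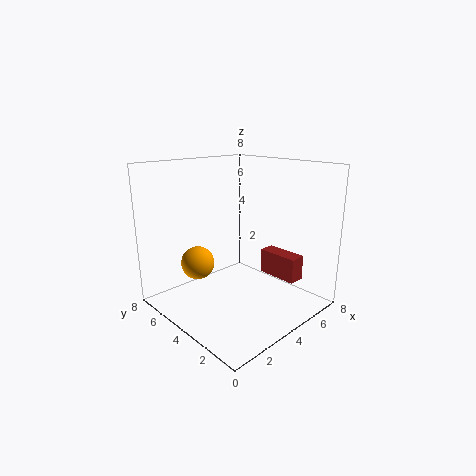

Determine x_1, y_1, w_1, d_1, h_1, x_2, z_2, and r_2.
x_1 = 6.5, y_1 = 2, w_1 = 1, d_1 = 2.5, h_1 = 1.5, x_2 = 3, z_2 = 2, r_2 = 1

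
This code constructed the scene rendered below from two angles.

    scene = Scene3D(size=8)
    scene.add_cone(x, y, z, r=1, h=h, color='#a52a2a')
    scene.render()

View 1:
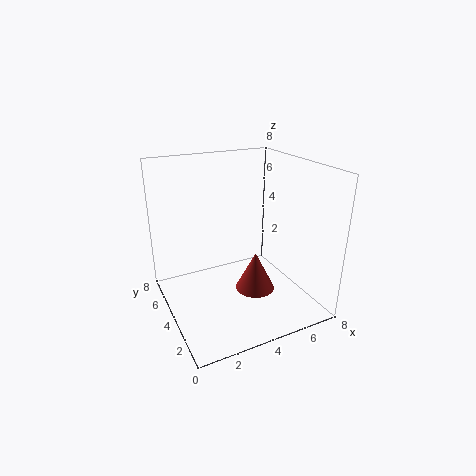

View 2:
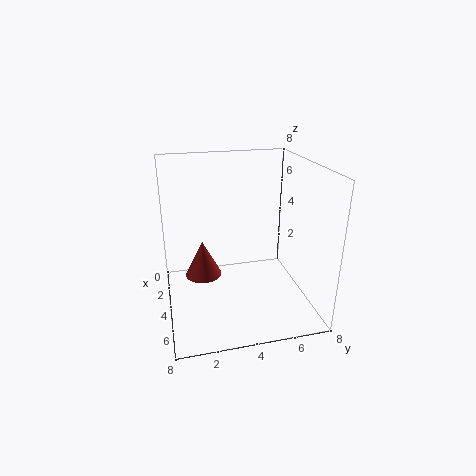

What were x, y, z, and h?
x = 4; y = 2; z = 2; h = 2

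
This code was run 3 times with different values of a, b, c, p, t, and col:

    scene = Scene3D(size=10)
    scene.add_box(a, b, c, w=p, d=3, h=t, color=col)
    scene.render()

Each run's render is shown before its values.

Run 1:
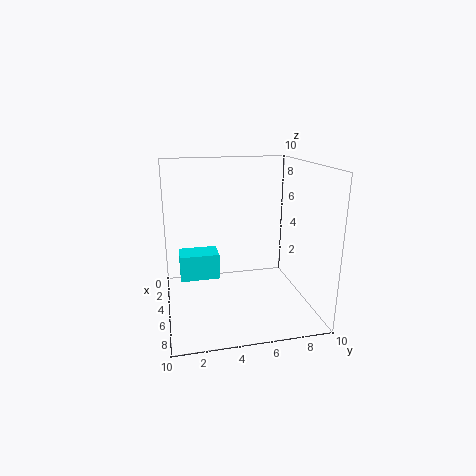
a = 1, b = 1, c = 1, p = 2, t = 2, col = 'cyan'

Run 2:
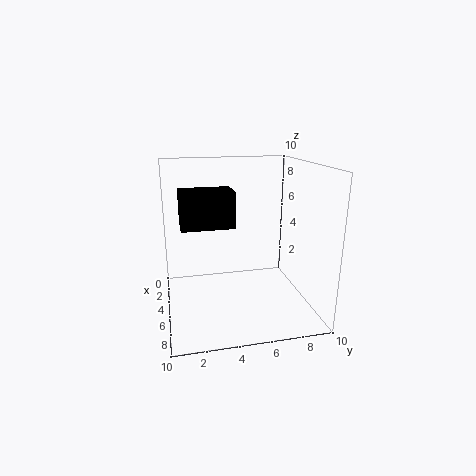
a = 7, b = 1, c = 7, p = 2, t = 2, col = 'black'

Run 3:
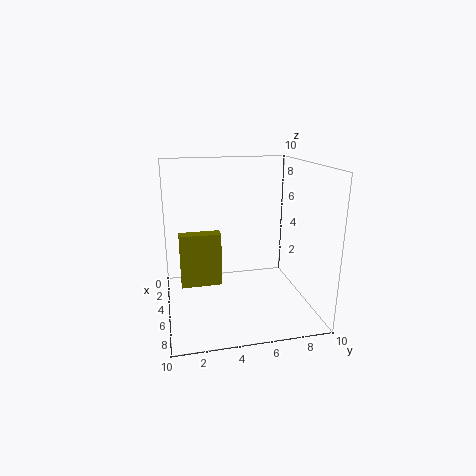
a = 3, b = 1, c = 1, p = 1, t = 4, col = 'olive'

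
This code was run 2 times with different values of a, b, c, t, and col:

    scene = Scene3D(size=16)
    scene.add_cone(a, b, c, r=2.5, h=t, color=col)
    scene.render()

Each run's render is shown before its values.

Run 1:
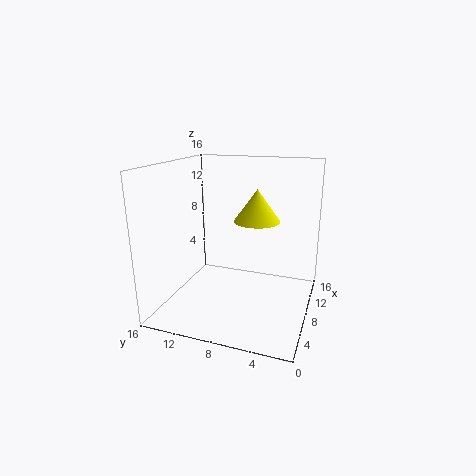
a = 8.5
b = 6
c = 10
t = 3.5
col = 'yellow'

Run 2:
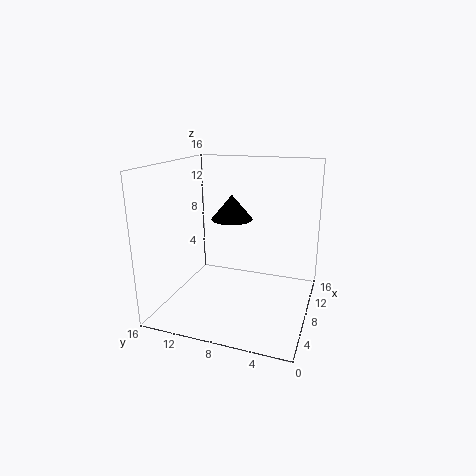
a = 11.5
b = 10
c = 9
t = 3
col = 'black'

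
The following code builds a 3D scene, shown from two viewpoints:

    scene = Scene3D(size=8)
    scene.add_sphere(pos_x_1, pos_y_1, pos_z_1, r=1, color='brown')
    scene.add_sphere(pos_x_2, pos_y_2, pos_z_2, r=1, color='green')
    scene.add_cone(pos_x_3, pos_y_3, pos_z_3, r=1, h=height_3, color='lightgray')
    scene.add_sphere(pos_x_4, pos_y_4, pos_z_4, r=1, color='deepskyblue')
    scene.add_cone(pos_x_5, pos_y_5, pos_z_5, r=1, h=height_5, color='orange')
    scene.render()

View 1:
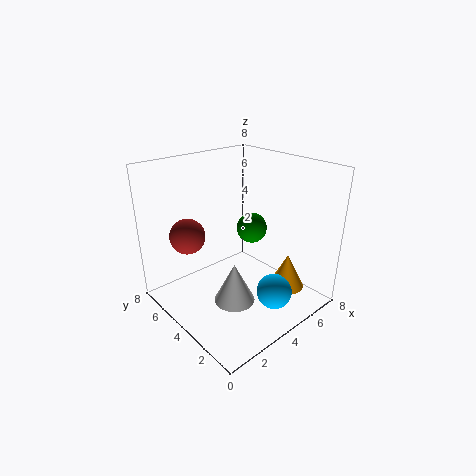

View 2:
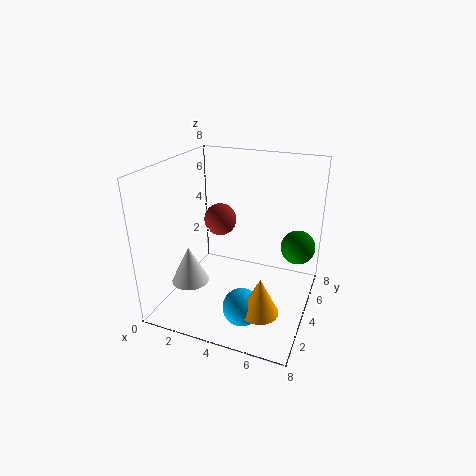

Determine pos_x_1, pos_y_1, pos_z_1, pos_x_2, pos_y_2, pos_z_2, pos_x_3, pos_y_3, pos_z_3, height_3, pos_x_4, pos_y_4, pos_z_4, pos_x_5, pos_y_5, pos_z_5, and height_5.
pos_x_1 = 2, pos_y_1 = 6, pos_z_1 = 4, pos_x_2 = 7, pos_y_2 = 6, pos_z_2 = 3, pos_x_3 = 2, pos_y_3 = 2, pos_z_3 = 2, height_3 = 2, pos_x_4 = 5, pos_y_4 = 2, pos_z_4 = 1, pos_x_5 = 6, pos_y_5 = 2, pos_z_5 = 1, height_5 = 2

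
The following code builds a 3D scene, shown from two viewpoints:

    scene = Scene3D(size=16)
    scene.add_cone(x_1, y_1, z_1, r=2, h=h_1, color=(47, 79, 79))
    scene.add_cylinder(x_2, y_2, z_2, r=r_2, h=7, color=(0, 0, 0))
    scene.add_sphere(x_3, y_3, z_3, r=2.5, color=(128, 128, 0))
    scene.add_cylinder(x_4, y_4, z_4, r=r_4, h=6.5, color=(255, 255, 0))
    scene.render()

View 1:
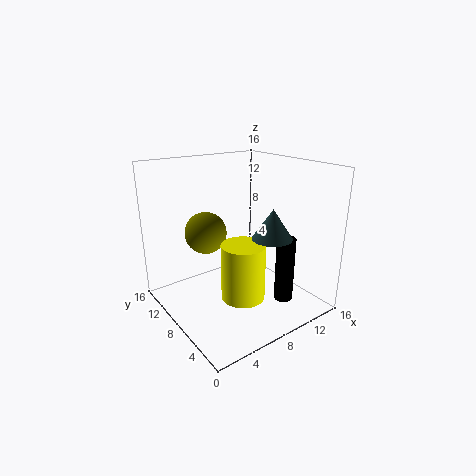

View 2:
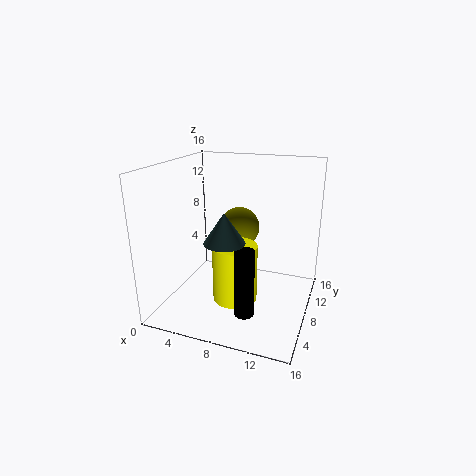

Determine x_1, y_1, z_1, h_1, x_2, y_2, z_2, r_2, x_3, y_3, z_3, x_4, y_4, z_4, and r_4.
x_1 = 8.5, y_1 = 3, z_1 = 9.5, h_1 = 3, x_2 = 10.5, y_2 = 3, z_2 = 2, r_2 = 1, x_3 = 6.5, y_3 = 12.5, z_3 = 7.5, x_4 = 8, y_4 = 7, z_4 = 1, r_4 = 2.5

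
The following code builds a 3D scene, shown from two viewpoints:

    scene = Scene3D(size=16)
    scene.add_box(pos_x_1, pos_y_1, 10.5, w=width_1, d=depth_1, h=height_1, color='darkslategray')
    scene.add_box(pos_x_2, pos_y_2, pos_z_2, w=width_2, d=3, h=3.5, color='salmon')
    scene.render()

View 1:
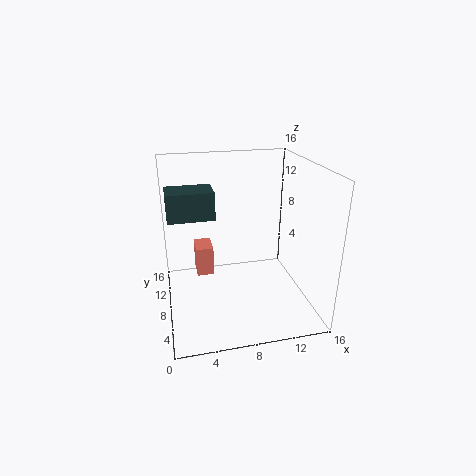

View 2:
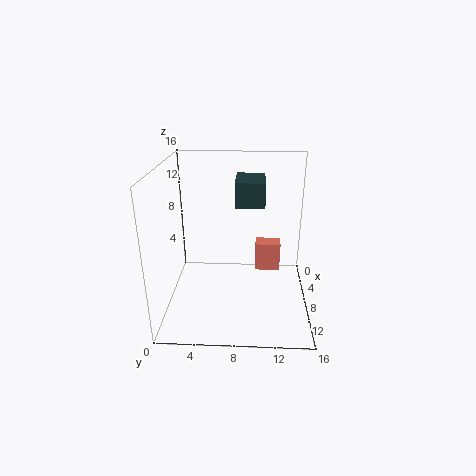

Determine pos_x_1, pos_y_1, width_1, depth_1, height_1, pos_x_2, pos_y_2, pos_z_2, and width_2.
pos_x_1 = 0.5, pos_y_1 = 7.5, width_1 = 5, depth_1 = 3.5, height_1 = 3, pos_x_2 = 3.5, pos_y_2 = 10, pos_z_2 = 2.5, width_2 = 2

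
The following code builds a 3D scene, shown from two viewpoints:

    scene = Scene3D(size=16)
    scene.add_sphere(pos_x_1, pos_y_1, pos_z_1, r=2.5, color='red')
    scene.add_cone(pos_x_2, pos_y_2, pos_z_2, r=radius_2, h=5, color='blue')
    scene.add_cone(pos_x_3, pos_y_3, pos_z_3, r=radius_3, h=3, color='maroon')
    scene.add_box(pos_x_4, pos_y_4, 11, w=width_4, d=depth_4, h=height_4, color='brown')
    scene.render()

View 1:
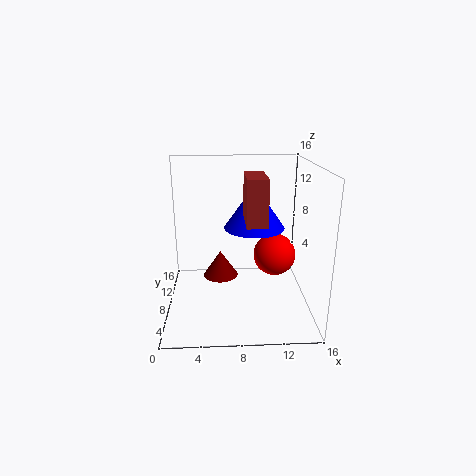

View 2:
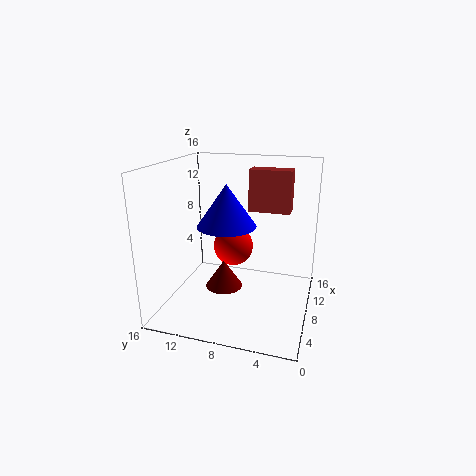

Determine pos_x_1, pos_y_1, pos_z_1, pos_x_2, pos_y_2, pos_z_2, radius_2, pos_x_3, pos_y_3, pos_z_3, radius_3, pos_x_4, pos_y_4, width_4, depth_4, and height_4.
pos_x_1 = 12.5
pos_y_1 = 10
pos_z_1 = 5
pos_x_2 = 10
pos_y_2 = 10
pos_z_2 = 8.5
radius_2 = 3.5
pos_x_3 = 6
pos_y_3 = 9
pos_z_3 = 3
radius_3 = 2
pos_x_4 = 8.5
pos_y_4 = 2.5
width_4 = 2
depth_4 = 4.5
height_4 = 4.5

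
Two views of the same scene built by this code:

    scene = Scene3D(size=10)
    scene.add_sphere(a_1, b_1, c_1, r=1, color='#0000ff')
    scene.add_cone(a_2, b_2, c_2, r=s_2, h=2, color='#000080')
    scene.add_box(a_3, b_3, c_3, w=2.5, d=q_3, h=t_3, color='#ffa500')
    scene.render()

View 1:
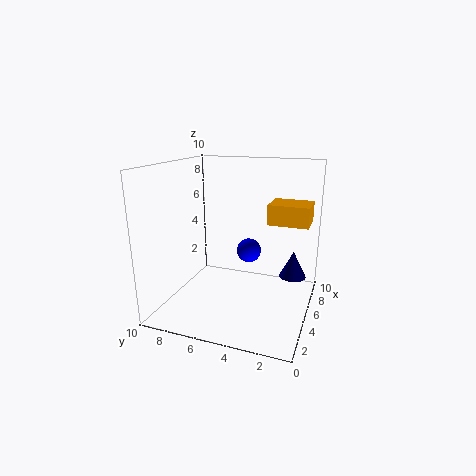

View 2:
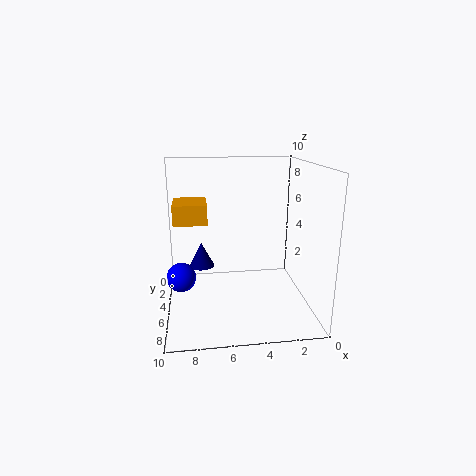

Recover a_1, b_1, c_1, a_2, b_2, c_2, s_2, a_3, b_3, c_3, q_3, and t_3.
a_1 = 9
b_1 = 5.5
c_1 = 2.5
a_2 = 7.5
b_2 = 1.5
c_2 = 1.5
s_2 = 1
a_3 = 7
b_3 = 0.5
c_3 = 5.5
q_3 = 3
t_3 = 1.5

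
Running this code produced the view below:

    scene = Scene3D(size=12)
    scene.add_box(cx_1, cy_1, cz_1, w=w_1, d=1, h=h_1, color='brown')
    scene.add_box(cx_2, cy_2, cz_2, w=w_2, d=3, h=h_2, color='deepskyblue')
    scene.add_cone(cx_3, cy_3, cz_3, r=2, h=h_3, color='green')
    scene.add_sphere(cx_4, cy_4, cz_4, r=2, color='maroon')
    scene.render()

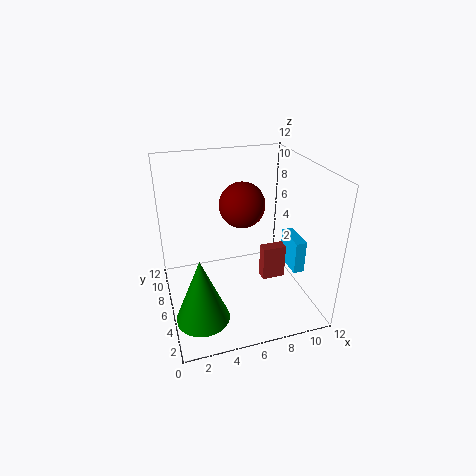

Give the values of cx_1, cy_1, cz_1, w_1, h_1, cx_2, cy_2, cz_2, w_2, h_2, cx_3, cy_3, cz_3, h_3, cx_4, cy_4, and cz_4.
cx_1 = 8
cy_1 = 5
cz_1 = 2
w_1 = 2
h_1 = 3
cx_2 = 11
cy_2 = 5
cz_2 = 2
w_2 = 1
h_2 = 3
cx_3 = 2
cy_3 = 2
cz_3 = 2
h_3 = 5
cx_4 = 7
cy_4 = 8
cz_4 = 8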